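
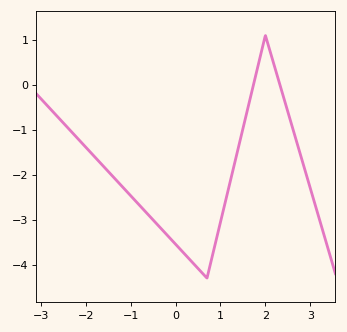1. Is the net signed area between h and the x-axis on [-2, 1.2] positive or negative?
negative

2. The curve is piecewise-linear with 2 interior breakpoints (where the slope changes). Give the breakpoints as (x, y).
(0.7, -4.3); (2, 1.1)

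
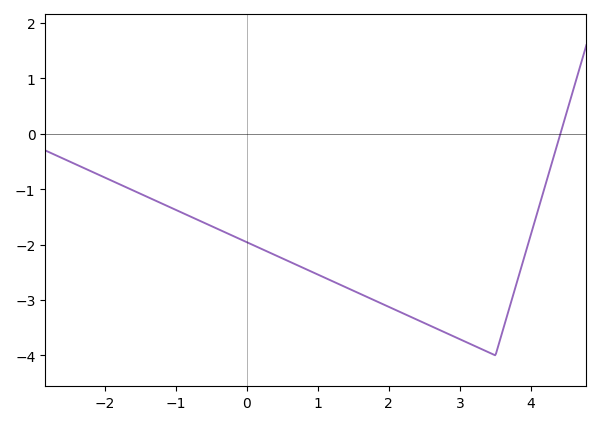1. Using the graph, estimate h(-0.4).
-1.72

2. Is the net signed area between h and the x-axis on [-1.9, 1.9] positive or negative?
negative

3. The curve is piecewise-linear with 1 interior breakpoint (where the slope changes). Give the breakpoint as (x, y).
(3.5, -4)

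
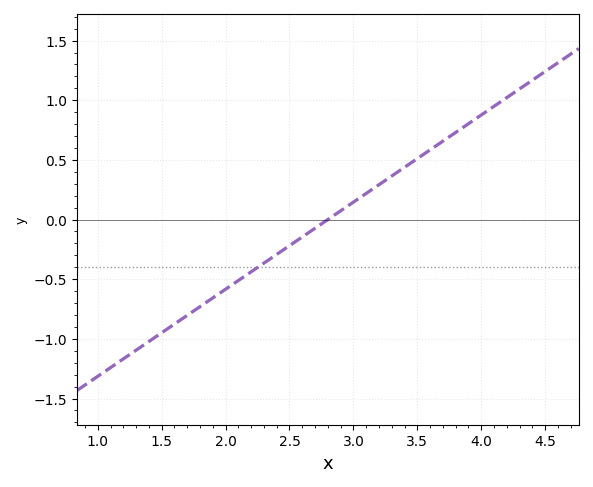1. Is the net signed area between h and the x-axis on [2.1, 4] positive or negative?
positive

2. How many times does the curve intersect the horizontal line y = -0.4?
1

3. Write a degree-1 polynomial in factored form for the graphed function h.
y = 0.73(x - 2.8)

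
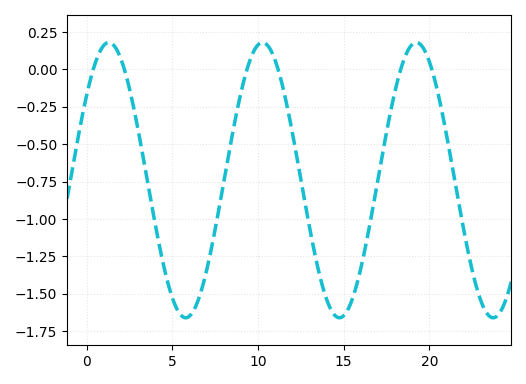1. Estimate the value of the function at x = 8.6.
-0.35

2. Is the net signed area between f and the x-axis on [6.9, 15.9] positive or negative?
negative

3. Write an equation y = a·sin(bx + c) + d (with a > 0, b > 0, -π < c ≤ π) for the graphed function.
y = 0.92sin(0.7x + 0.67) - 0.74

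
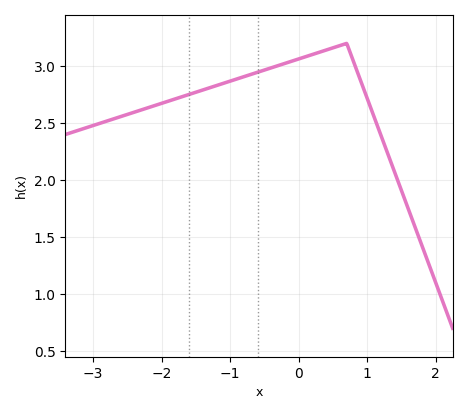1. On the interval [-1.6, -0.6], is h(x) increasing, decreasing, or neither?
increasing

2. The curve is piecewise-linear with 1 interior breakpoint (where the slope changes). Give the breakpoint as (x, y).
(0.7, 3.2)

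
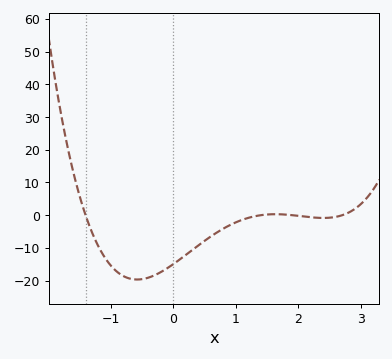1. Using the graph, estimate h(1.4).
0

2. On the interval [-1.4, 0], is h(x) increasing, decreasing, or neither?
neither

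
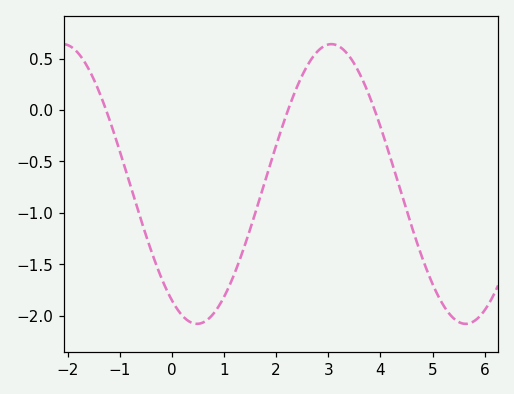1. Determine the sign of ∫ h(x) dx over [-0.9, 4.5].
negative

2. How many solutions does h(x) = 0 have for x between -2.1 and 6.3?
3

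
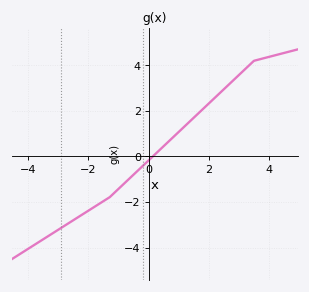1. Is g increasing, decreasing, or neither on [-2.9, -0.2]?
increasing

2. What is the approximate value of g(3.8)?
4.4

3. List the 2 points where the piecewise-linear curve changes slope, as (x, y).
(-1.3, -1.8); (3.5, 4.2)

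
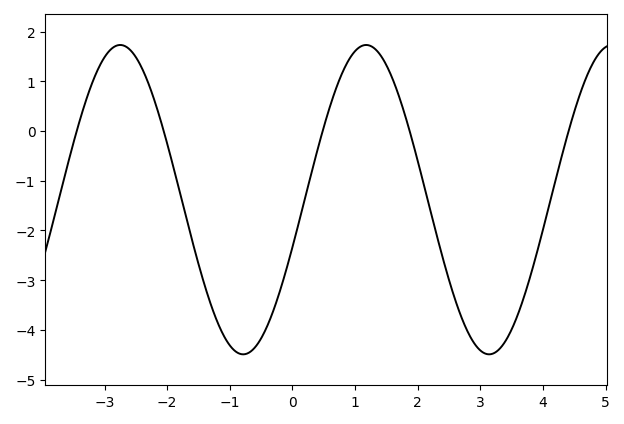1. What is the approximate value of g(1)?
1.6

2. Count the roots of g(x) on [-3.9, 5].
5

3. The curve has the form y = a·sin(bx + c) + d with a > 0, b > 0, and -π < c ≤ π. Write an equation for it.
y = 3.11sin(1.6x - 0.31) - 1.38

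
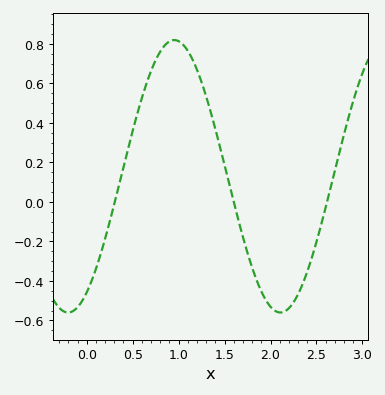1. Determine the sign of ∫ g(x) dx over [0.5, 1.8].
positive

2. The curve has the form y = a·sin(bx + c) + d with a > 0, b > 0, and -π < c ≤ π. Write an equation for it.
y = 0.69sin(2.72x - 1.02) + 0.13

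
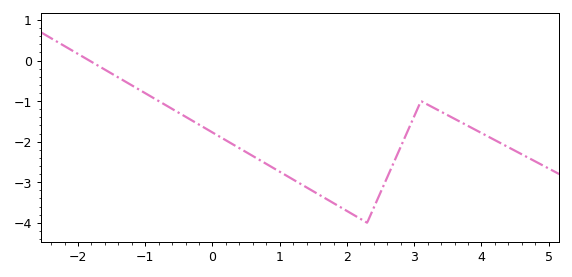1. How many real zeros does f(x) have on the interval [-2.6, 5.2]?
1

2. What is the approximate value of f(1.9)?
-3.61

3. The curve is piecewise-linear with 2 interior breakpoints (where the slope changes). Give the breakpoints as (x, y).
(2.3, -4); (3.1, -1)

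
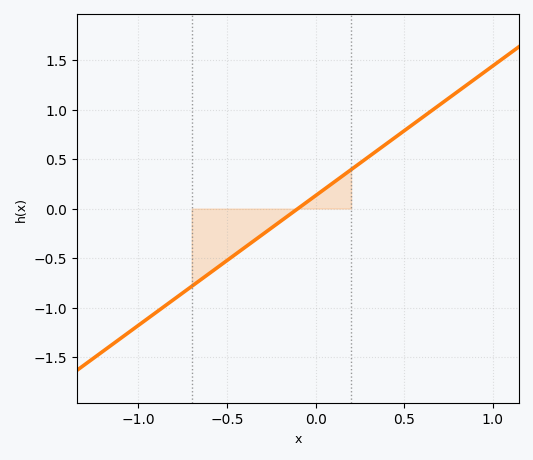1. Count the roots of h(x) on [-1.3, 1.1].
1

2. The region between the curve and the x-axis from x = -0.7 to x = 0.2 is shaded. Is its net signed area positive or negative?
negative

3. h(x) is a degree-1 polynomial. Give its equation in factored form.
y = 1.31(x + 0.1)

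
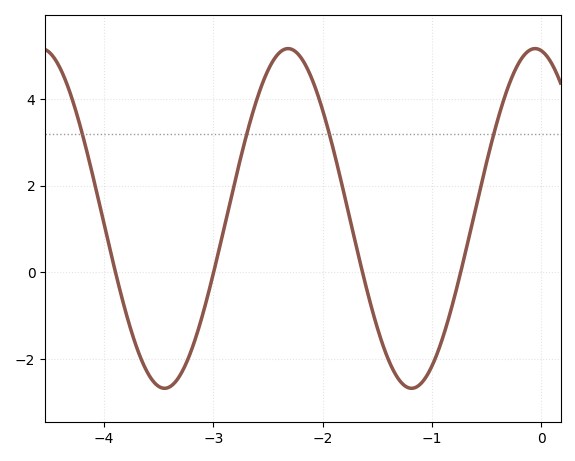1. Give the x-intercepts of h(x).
-3.9, -3, -1.64, -0.738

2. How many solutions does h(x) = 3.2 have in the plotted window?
4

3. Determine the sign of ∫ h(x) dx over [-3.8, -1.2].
positive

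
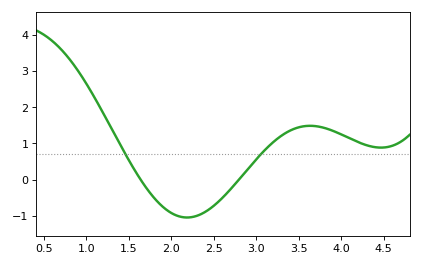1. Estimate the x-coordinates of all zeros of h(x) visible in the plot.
1.6, 2.8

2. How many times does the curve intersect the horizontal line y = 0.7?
2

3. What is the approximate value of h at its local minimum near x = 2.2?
-1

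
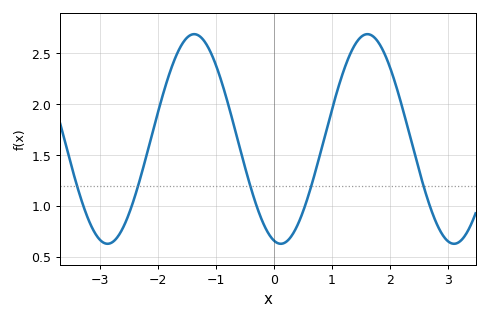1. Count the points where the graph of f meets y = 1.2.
5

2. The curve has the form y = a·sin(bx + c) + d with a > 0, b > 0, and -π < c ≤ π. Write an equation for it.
y = 1.03sin(2.1x - 1.82) + 1.66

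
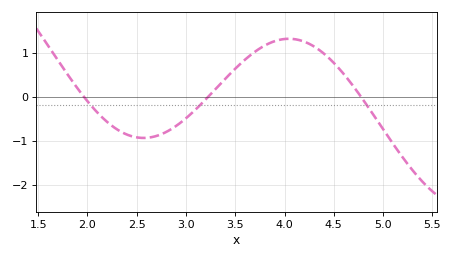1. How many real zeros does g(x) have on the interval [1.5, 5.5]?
3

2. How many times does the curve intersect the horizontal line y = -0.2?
3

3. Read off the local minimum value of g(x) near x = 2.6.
-0.936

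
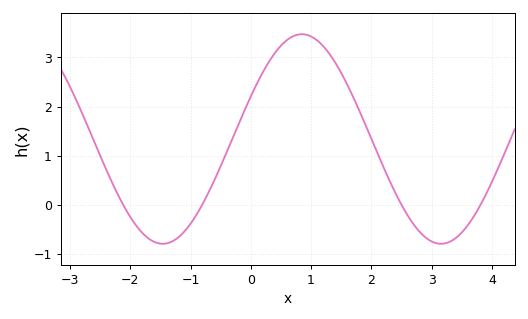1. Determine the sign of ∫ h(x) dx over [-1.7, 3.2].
positive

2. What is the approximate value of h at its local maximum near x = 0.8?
3.5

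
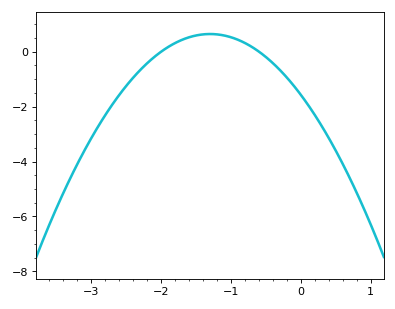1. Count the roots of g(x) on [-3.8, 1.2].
2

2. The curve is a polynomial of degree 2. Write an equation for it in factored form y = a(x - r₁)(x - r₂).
y = -1.31(x + 2)(x + 0.6)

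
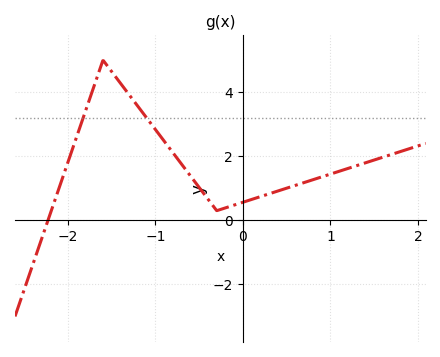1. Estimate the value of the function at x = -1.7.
4.2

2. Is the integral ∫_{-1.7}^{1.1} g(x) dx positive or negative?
positive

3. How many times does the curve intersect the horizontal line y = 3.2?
2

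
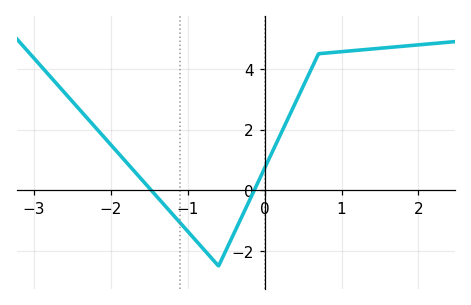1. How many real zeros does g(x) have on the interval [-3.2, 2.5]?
2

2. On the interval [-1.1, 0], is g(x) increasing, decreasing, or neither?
neither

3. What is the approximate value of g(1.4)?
4.7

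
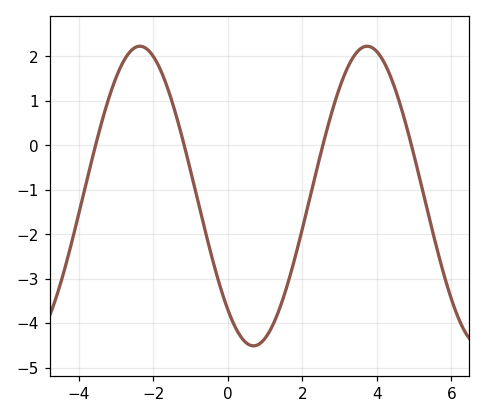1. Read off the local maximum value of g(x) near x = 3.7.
2.23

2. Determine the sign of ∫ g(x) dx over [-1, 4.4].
negative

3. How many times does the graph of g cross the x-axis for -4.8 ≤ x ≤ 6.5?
4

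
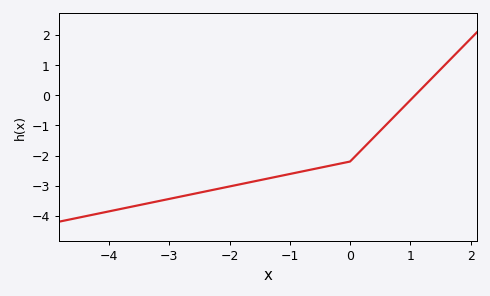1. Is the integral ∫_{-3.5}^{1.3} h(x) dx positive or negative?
negative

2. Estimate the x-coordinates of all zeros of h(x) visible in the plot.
1.08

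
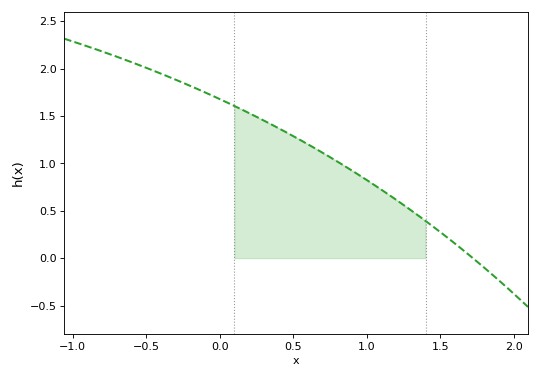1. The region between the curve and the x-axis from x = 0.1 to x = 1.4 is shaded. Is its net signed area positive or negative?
positive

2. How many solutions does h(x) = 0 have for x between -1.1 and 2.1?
1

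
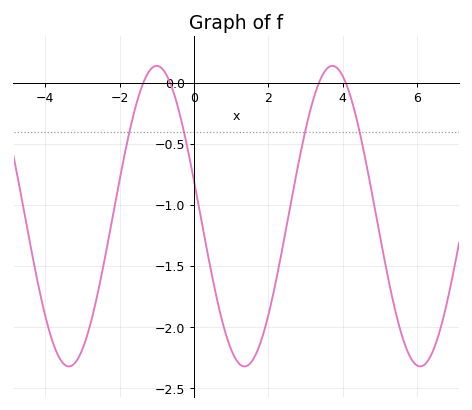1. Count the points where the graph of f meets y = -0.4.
4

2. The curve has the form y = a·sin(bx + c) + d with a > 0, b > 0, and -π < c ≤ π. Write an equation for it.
y = 1.23sin(1.33x + 2.9) - 1.09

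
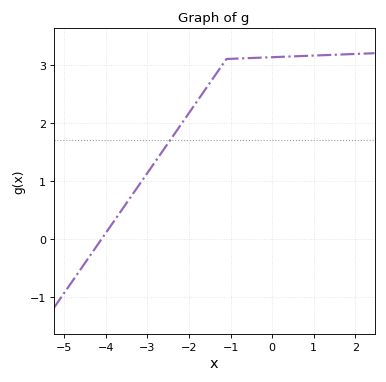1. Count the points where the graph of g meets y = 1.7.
1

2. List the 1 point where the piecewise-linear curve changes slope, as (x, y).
(-1.1, 3.1)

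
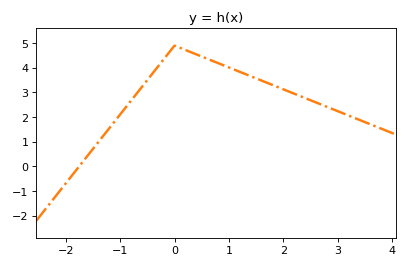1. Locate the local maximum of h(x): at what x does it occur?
0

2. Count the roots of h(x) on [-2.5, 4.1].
1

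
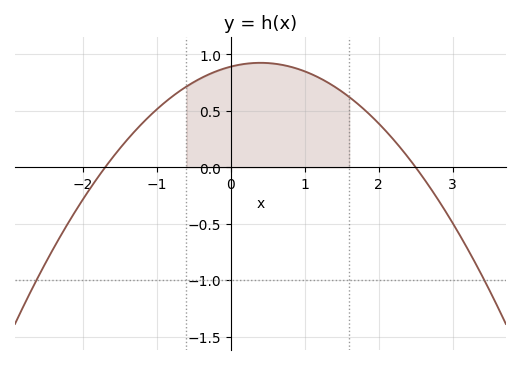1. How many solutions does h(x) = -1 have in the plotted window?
2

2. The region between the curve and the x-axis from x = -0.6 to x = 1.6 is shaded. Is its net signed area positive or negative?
positive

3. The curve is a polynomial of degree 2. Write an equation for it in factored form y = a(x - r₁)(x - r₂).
y = -0.21(x + 1.7)(x - 2.5)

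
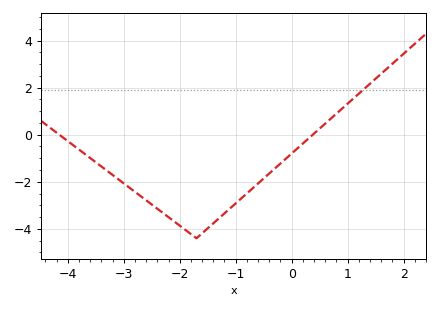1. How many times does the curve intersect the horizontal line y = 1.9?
1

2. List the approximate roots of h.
-4.2, 0.4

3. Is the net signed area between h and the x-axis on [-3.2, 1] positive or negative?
negative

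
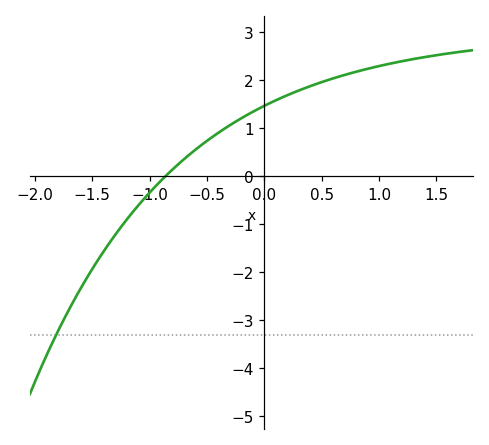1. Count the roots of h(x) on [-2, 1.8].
1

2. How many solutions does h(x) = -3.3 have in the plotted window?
1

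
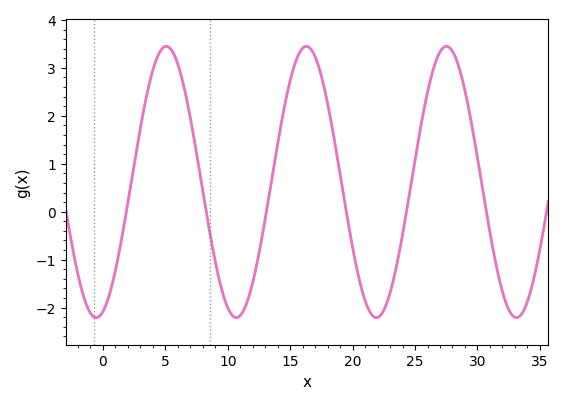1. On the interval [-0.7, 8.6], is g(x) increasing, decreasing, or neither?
neither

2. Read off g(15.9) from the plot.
3.38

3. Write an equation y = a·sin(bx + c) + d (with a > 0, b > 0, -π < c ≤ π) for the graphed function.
y = 2.83sin(0.56x - 1.27) + 0.62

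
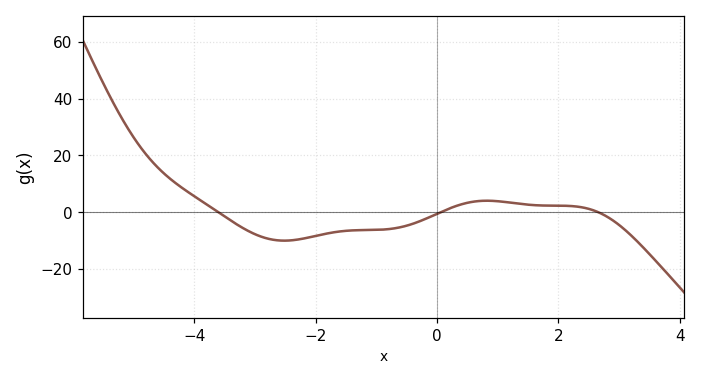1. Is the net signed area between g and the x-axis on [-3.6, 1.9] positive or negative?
negative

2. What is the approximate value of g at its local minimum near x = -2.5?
-10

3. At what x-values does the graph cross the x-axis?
-3.6, 0, 2.6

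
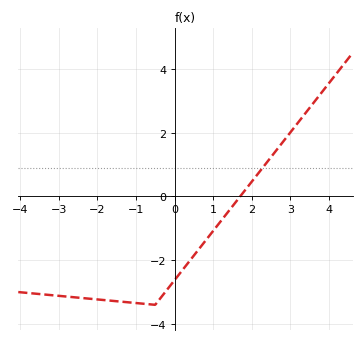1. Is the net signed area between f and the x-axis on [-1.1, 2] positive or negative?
negative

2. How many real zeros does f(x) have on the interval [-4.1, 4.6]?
1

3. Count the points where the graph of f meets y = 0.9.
1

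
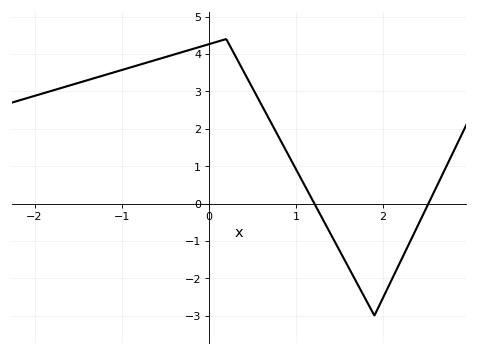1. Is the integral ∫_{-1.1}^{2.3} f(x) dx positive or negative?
positive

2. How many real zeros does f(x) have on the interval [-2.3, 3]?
2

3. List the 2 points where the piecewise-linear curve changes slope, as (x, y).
(0.2, 4.4); (1.9, -3)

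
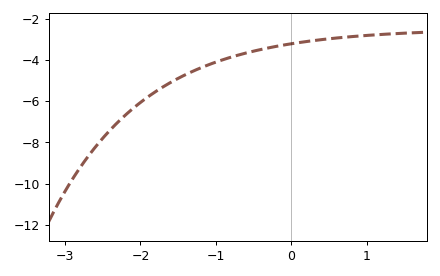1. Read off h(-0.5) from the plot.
-3.6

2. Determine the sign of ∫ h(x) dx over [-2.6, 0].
negative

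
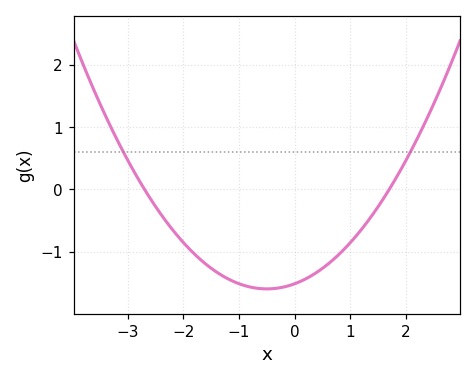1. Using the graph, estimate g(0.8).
-1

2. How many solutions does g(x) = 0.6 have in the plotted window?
2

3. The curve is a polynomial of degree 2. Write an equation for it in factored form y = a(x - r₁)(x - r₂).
y = 0.33(x + 2.7)(x - 1.7)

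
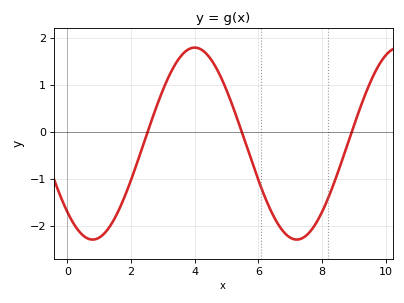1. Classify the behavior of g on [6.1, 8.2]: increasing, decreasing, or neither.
neither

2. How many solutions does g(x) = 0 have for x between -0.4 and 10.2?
3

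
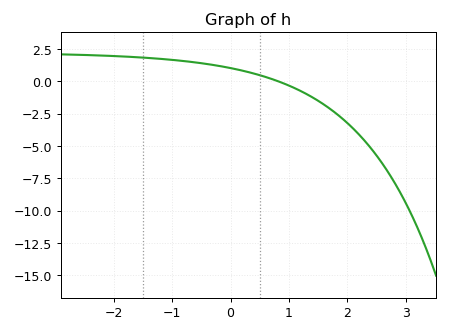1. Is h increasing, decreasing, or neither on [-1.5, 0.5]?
decreasing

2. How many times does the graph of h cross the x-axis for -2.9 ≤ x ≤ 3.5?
1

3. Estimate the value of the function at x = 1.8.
-2.4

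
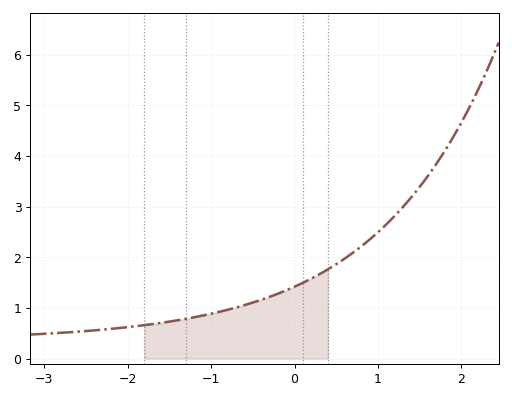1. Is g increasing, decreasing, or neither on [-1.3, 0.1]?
increasing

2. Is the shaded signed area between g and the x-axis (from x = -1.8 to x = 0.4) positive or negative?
positive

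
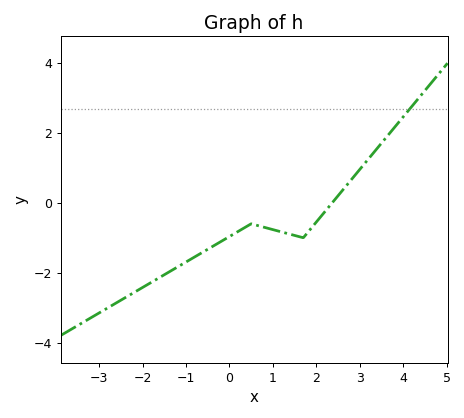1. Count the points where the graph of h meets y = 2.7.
1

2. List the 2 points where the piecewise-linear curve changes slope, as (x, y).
(0.5, -0.6); (1.7, -1)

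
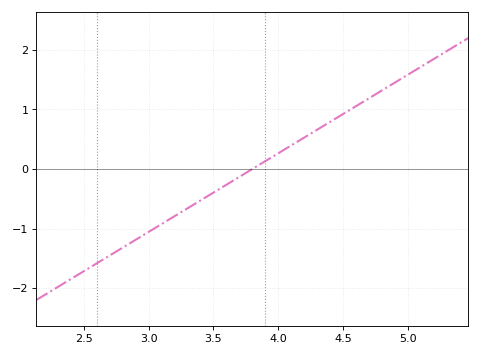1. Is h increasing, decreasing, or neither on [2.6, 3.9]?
increasing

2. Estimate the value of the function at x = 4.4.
0.792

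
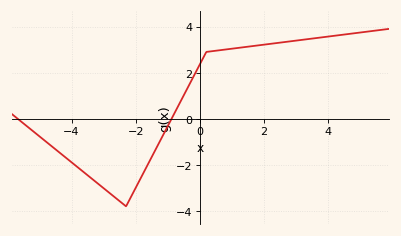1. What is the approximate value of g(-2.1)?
-3.2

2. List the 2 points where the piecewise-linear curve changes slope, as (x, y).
(-2.3, -3.8); (0.2, 2.9)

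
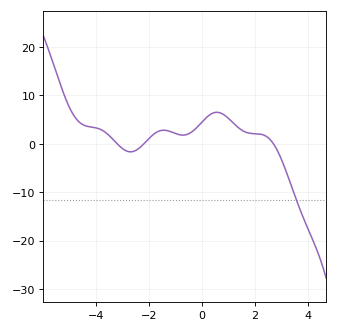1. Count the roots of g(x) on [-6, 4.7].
3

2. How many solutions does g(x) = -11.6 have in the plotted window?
1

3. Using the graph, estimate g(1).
5.32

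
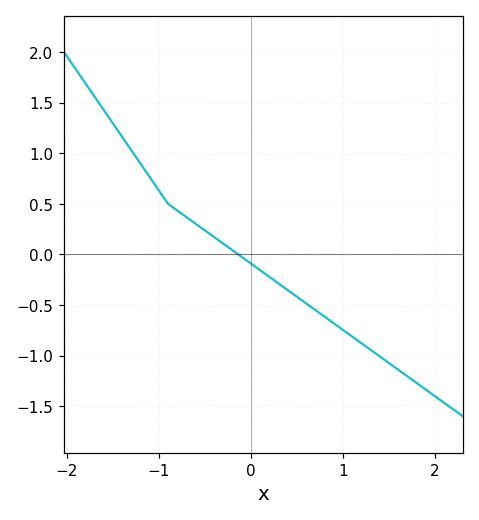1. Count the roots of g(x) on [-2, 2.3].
1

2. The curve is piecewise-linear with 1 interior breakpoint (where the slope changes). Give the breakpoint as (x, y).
(-0.9, 0.5)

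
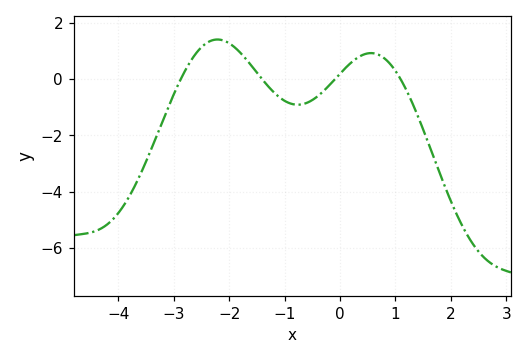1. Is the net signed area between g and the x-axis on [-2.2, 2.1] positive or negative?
negative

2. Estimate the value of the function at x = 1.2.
-0.403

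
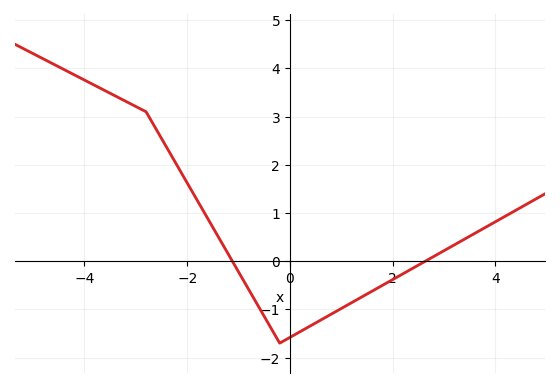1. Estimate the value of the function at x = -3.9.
3.7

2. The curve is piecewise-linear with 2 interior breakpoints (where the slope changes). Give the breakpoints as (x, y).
(-2.8, 3.1); (-0.2, -1.7)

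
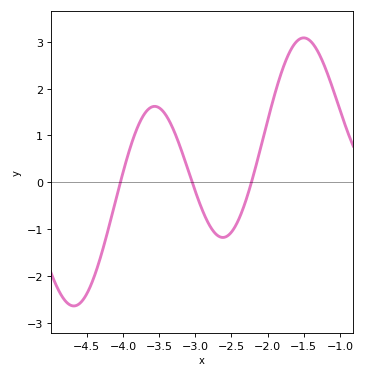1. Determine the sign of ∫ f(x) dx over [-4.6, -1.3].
positive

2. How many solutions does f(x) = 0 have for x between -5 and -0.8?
3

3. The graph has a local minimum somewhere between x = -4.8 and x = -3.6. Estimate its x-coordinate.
-4.7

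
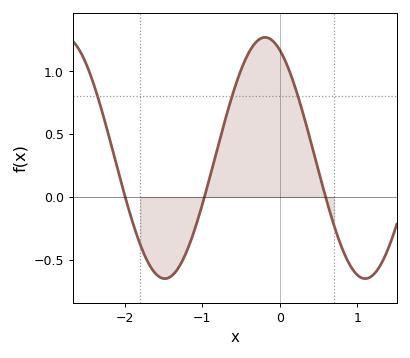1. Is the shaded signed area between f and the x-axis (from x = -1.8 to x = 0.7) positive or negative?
positive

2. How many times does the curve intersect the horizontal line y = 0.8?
3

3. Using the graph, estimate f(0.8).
-0.4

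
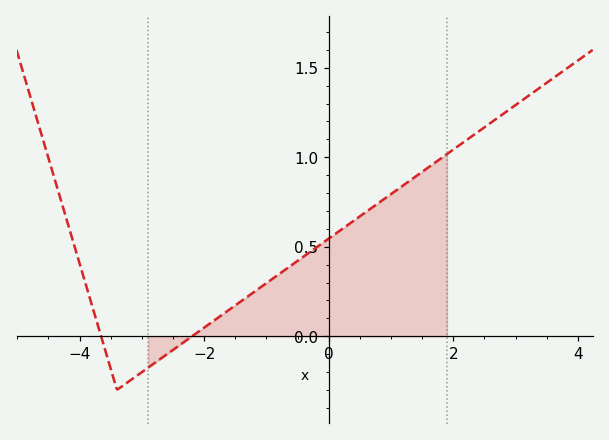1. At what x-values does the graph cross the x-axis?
-3.65, -2.19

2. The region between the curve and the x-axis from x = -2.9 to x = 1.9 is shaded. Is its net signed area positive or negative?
positive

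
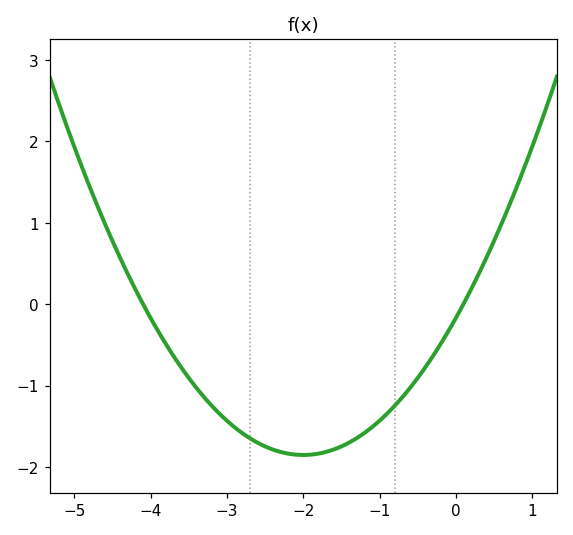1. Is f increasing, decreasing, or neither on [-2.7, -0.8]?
neither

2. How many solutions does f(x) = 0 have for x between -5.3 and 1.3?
2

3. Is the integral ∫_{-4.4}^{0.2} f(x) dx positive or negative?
negative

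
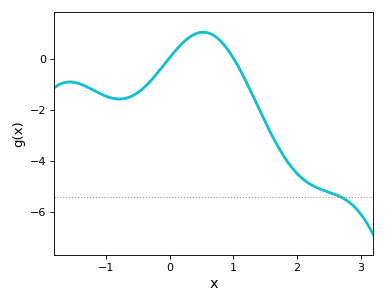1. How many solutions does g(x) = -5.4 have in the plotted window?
1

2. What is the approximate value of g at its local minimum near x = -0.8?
-1.6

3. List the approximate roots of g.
0, 1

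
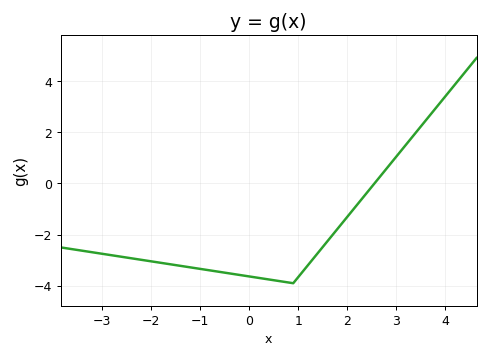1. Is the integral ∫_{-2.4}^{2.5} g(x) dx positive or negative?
negative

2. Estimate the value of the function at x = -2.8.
-2.8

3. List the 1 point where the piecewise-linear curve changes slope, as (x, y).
(0.9, -3.9)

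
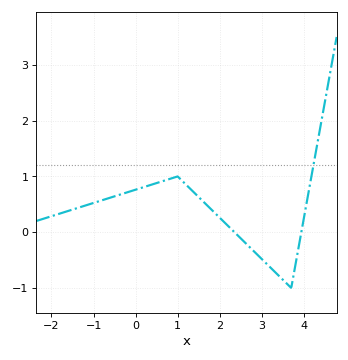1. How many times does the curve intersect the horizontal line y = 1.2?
1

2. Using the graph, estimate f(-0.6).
0.6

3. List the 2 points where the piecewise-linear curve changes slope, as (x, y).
(1, 1); (3.7, -1)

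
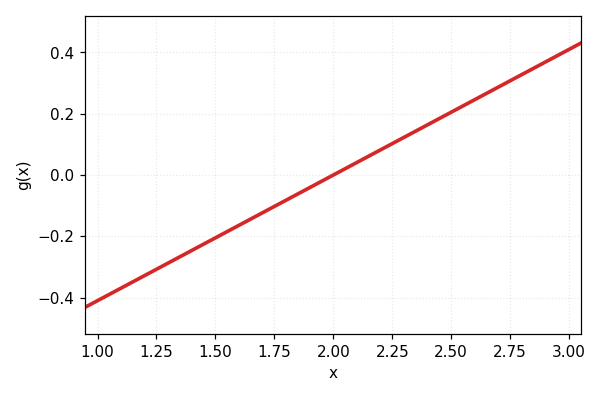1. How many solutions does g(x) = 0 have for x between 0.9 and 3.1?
1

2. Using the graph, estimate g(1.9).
-0.041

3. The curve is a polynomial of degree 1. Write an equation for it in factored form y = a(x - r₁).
y = 0.41(x - 2)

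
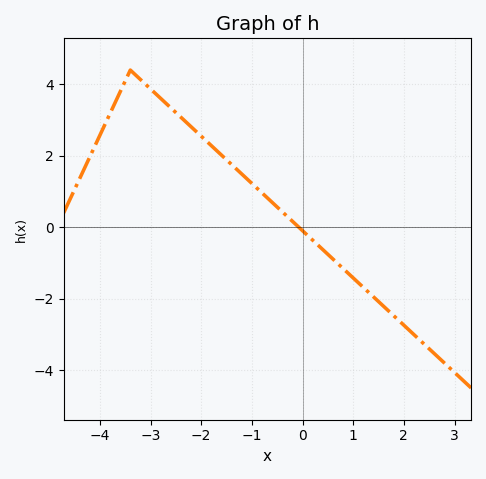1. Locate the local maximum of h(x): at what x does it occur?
-3.4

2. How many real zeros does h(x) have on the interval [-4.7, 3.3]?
1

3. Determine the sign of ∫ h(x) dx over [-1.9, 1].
positive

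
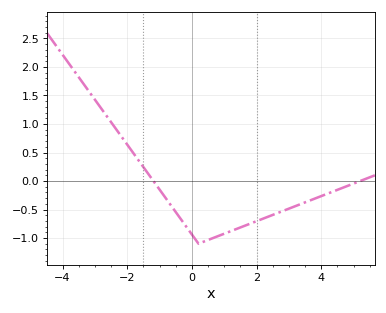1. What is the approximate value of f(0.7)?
-0.99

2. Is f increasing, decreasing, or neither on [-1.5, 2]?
neither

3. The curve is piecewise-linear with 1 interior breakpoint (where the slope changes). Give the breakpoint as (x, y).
(0.2, -1.1)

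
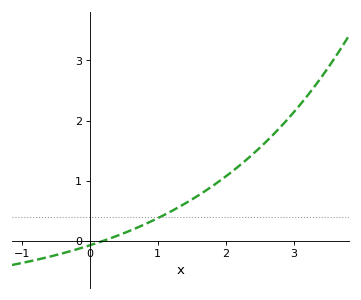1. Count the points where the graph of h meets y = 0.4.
1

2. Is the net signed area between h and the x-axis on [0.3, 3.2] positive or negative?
positive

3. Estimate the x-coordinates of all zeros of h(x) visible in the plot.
0.2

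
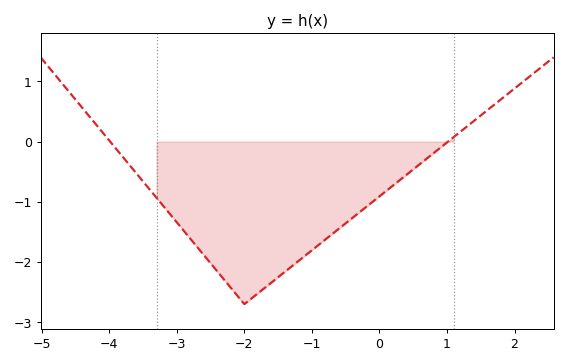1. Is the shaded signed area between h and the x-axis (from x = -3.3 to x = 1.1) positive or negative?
negative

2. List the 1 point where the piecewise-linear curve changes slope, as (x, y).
(-2, -2.7)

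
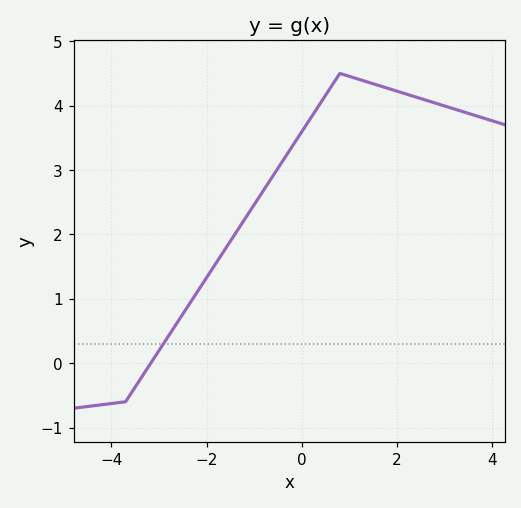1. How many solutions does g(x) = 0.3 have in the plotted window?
1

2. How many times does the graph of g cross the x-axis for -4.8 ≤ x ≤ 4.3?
1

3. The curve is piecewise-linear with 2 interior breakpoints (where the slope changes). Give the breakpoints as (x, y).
(-3.7, -0.6); (0.8, 4.5)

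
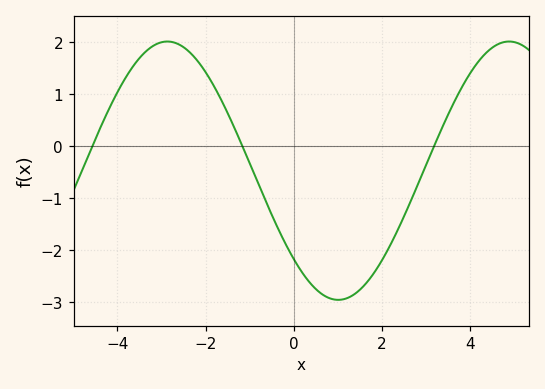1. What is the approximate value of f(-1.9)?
1.3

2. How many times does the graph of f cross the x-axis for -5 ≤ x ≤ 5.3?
3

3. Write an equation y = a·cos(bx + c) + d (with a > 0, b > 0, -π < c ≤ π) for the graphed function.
y = 2.48cos(0.81x + 2.3) - 0.47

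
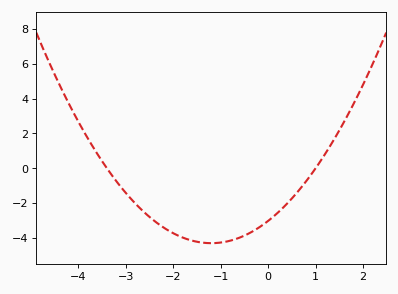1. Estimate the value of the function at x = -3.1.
-1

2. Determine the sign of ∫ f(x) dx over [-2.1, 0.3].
negative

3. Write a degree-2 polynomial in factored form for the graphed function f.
y = 0.89(x + 3.4)(x - 1)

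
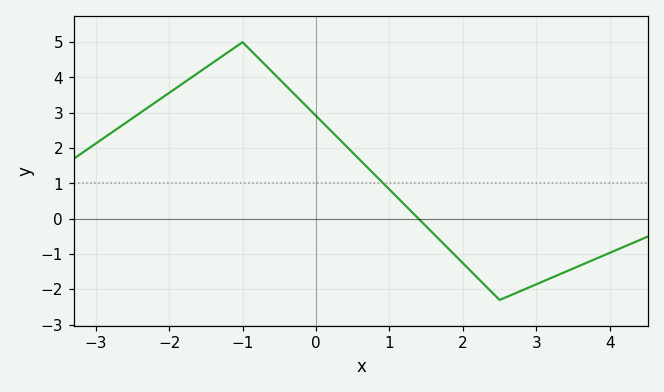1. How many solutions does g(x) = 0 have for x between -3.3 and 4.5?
1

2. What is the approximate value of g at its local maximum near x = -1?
5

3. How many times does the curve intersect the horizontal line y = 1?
1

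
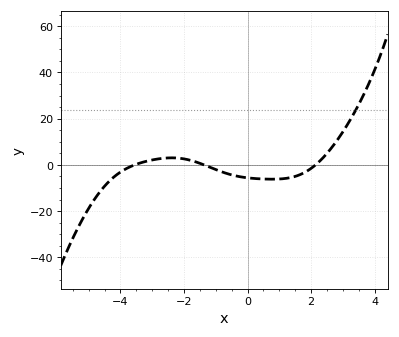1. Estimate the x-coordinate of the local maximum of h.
-2.38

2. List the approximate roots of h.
-3.55, -1.37, 2.14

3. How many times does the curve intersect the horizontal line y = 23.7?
1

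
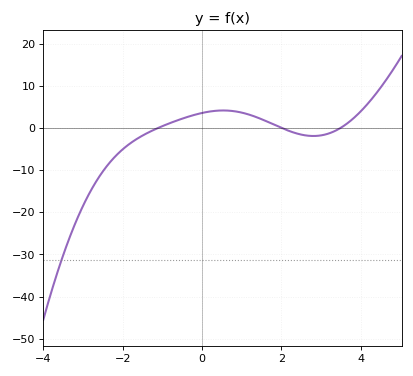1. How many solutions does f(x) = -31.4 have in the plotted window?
1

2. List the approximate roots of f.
-1.11, 2.01, 3.49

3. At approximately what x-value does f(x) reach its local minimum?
2.81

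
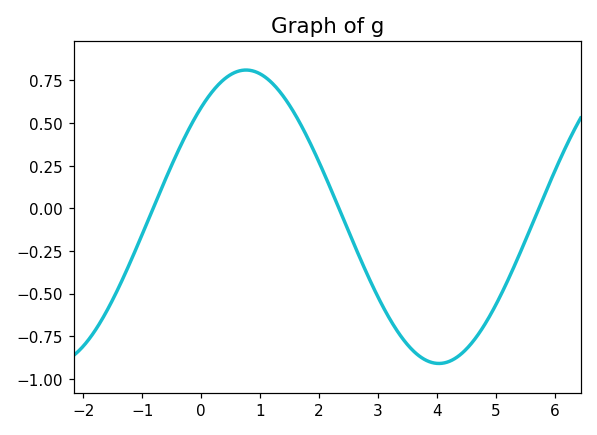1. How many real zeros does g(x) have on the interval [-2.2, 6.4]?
3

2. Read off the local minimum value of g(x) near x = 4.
-0.91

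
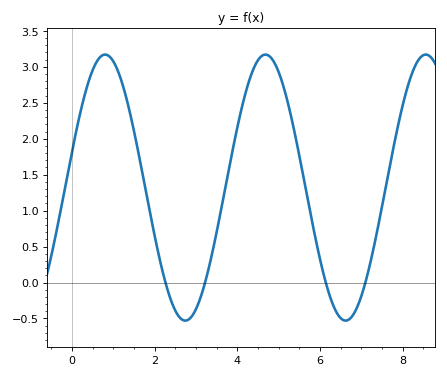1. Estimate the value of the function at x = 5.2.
2.55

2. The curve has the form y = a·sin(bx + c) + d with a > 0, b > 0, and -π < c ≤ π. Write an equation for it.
y = 1.85sin(1.62x + 0.272) + 1.32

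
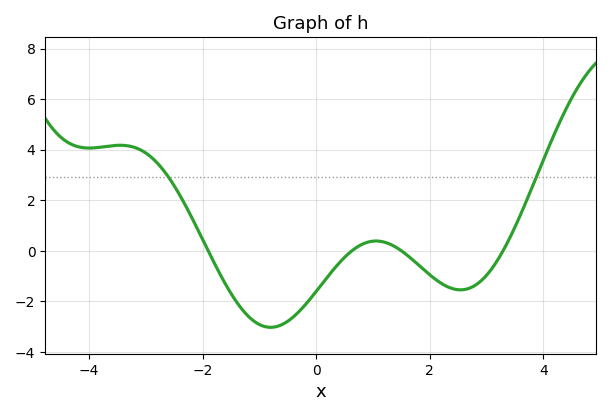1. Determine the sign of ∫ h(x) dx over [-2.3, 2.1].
negative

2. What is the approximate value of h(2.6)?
-1.6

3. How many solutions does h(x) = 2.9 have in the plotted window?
2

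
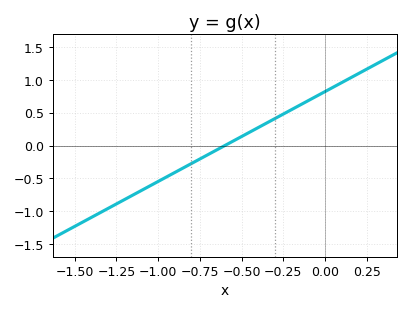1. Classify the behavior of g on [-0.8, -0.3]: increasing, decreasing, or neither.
increasing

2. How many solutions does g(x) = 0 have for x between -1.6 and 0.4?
1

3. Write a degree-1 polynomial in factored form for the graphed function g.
y = 1.37(x + 0.6)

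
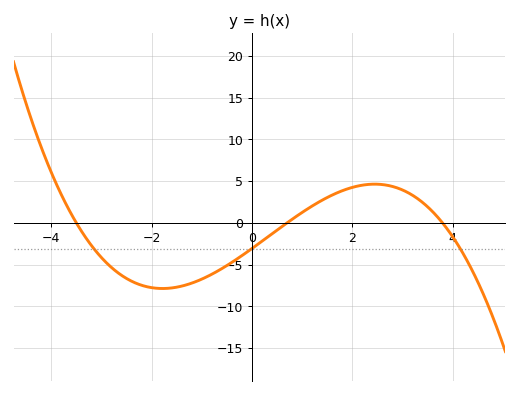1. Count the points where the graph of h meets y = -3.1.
3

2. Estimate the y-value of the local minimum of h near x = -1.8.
-7.85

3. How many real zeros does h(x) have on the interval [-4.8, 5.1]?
3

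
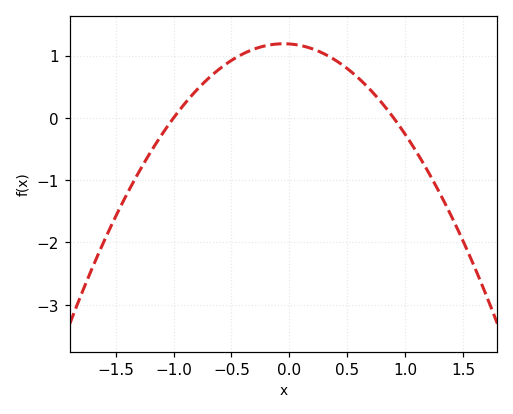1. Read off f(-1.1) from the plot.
-0.264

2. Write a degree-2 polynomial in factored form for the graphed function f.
y = -1.32(x + 1)(x - 0.9)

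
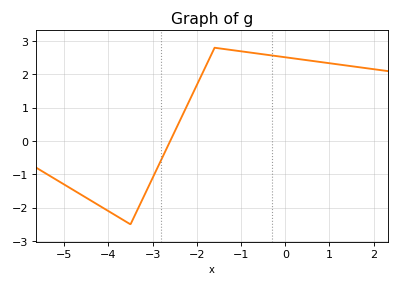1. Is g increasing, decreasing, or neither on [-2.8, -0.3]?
neither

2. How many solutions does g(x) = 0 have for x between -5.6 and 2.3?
1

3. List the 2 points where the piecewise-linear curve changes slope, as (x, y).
(-3.5, -2.5); (-1.6, 2.8)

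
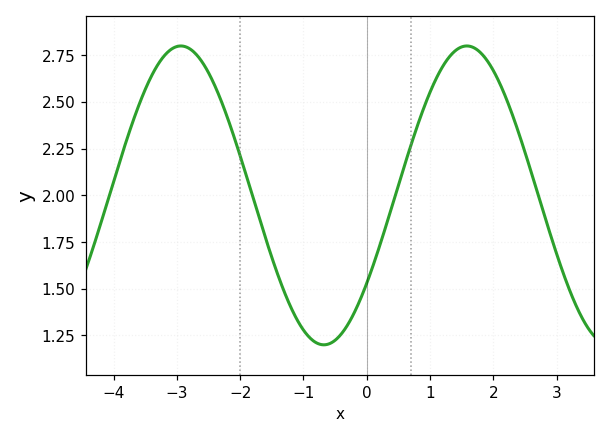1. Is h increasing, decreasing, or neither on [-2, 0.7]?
neither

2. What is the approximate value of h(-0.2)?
1.37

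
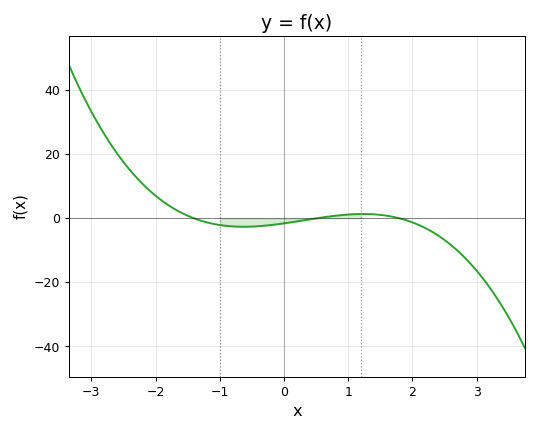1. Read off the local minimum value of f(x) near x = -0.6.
-2.62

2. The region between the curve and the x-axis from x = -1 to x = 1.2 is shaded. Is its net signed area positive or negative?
negative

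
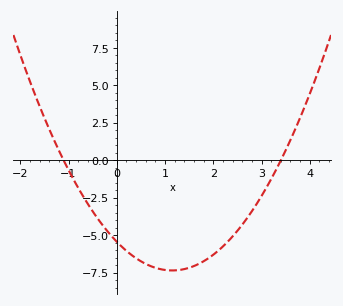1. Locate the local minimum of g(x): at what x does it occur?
1.1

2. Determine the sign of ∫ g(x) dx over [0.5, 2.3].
negative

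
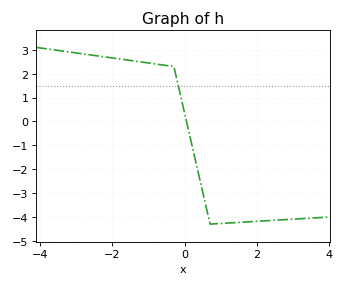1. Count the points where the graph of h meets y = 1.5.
1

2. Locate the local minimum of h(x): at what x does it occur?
0.8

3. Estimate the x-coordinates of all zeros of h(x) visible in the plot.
0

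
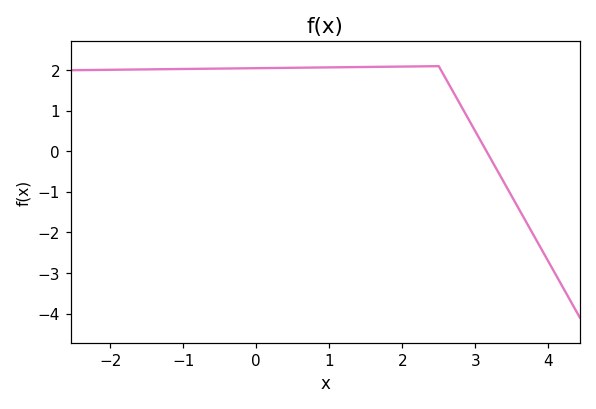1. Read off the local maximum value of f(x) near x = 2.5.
2.1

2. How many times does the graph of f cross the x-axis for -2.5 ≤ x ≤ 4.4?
1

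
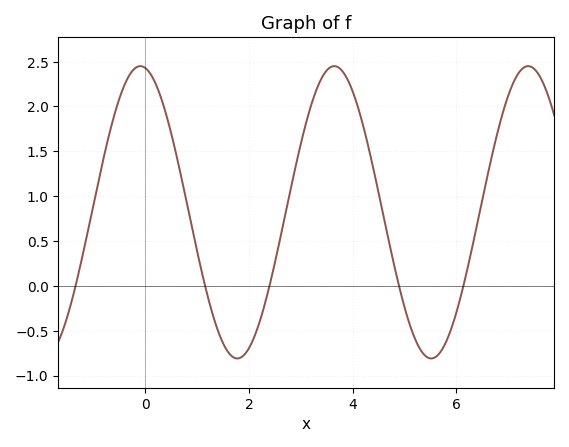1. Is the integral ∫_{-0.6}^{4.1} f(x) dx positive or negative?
positive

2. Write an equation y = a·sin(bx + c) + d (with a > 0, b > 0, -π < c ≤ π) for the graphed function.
y = 1.63sin(1.7x + 1.7) + 0.82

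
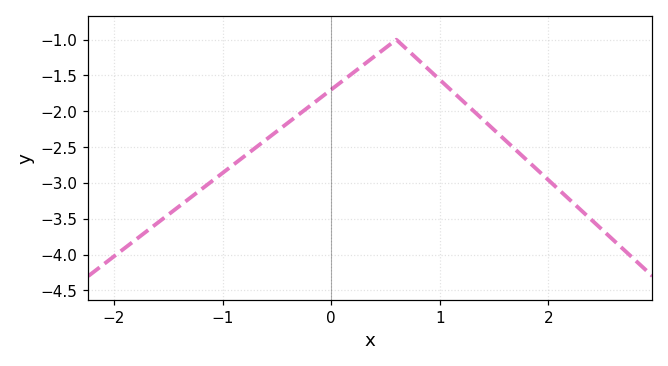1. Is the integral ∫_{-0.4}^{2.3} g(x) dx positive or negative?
negative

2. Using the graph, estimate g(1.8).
-2.7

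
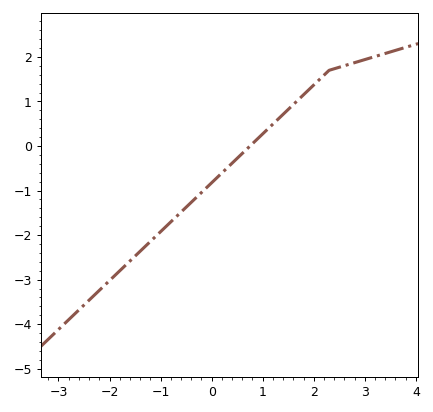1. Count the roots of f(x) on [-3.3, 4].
1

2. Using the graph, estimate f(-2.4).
-3.46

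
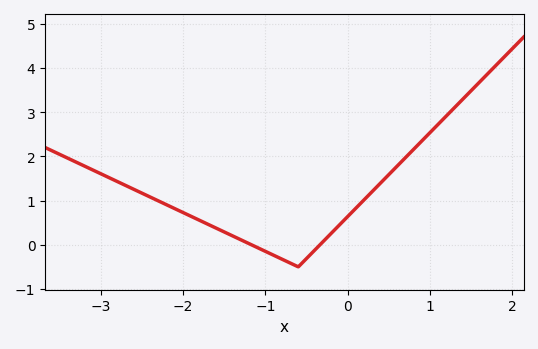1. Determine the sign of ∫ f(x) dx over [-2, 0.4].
positive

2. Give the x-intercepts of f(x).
-1.17, -0.337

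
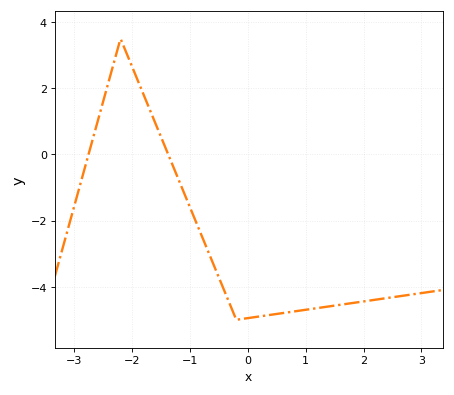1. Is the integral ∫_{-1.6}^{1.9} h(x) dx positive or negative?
negative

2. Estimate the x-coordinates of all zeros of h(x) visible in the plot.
-2.75, -1.38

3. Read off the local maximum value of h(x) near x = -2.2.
3.49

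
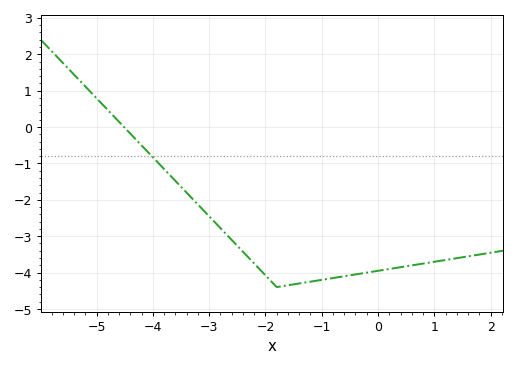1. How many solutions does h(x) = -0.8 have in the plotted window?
1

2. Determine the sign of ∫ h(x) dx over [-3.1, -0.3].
negative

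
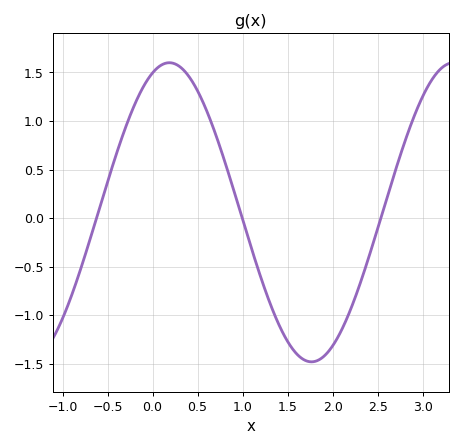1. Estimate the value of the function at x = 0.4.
1.46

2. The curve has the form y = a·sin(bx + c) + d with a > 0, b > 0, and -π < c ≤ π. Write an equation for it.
y = 1.54sin(1.99x + 1.2) + 0.06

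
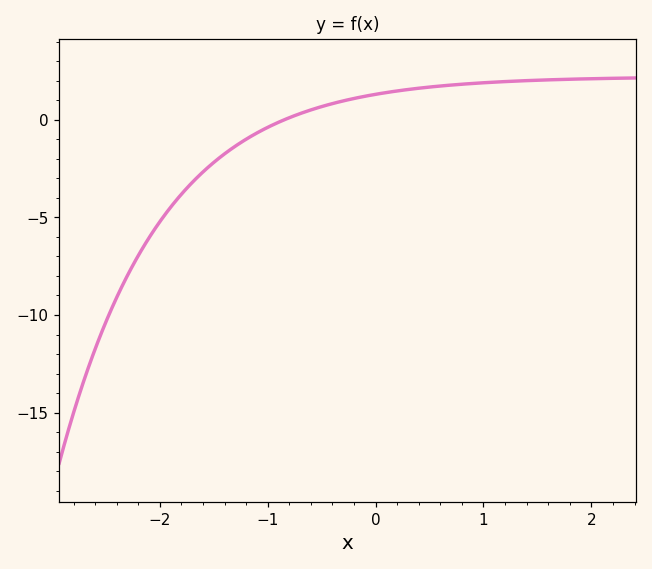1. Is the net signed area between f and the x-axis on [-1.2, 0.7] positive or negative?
positive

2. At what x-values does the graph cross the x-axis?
-0.845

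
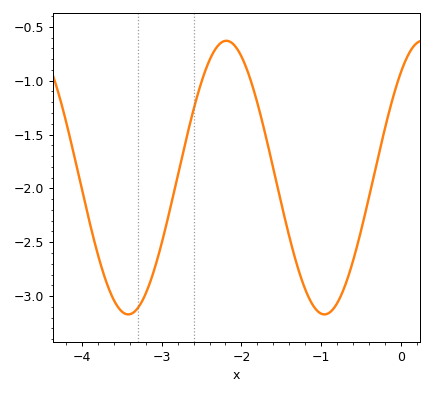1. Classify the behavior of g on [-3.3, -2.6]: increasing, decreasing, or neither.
increasing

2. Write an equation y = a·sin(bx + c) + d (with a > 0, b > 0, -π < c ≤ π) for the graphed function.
y = 1.27sin(2.5x + 0.87) - 1.9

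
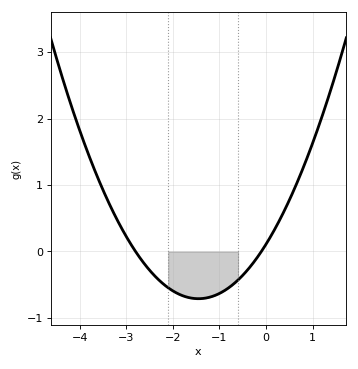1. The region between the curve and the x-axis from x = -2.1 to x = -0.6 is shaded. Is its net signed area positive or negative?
negative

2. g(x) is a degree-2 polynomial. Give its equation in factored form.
y = 0.39(x + 2.8)(x + 0.1)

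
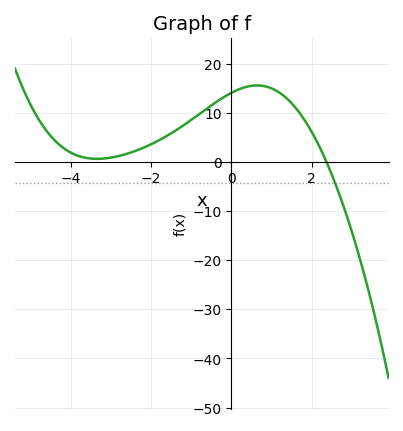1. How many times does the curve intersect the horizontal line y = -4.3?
1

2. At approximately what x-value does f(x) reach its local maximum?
0.6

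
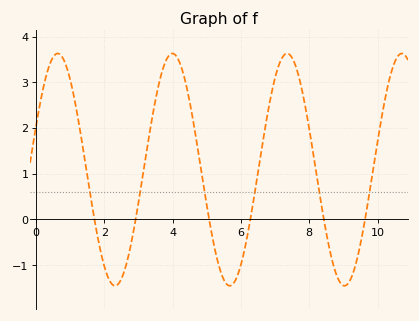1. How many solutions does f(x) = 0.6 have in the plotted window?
6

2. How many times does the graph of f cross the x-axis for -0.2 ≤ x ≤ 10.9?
6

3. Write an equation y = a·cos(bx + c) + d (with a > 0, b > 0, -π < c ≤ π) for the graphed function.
y = 2.54cos(1.87x - 1.18) + 1.09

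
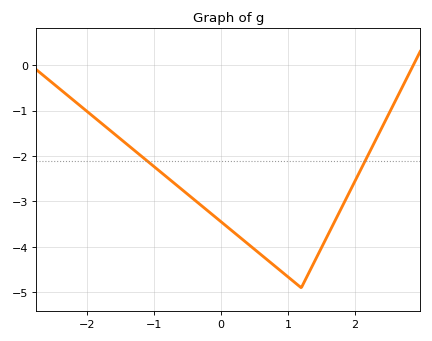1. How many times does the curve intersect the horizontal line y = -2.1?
2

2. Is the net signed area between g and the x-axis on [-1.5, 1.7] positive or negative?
negative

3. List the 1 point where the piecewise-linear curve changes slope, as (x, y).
(1.2, -4.9)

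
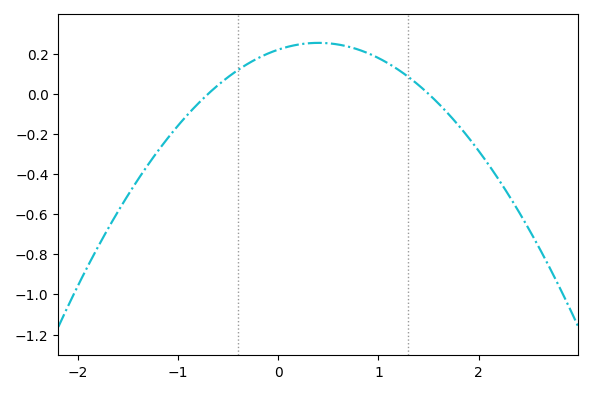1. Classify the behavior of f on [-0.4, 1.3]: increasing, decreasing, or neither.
neither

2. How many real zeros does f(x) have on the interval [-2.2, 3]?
2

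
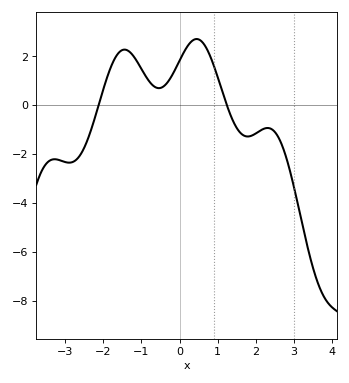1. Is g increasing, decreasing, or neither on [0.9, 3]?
neither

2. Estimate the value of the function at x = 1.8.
-1.2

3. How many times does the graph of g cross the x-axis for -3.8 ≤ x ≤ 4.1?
2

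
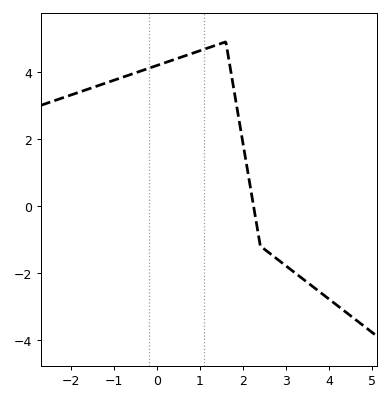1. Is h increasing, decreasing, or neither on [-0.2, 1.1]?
increasing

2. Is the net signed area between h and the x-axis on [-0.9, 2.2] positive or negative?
positive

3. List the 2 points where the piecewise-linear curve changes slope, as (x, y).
(1.6, 4.9); (2.4, -1.2)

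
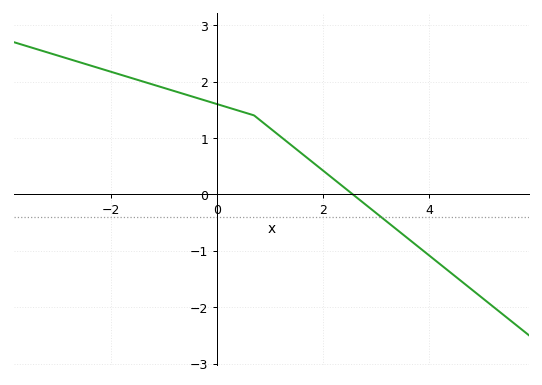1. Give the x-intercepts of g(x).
2.6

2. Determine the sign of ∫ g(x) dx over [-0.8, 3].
positive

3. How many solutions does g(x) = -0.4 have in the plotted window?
1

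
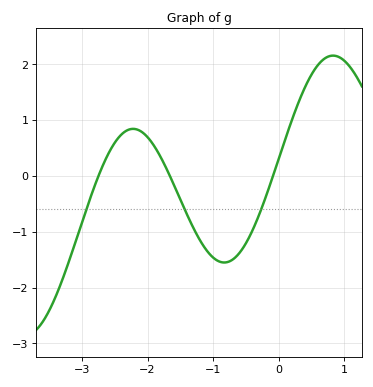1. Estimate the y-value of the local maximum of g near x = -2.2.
0.8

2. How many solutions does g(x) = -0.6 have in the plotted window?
3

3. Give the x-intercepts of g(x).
-2.7, -1.7, -0.1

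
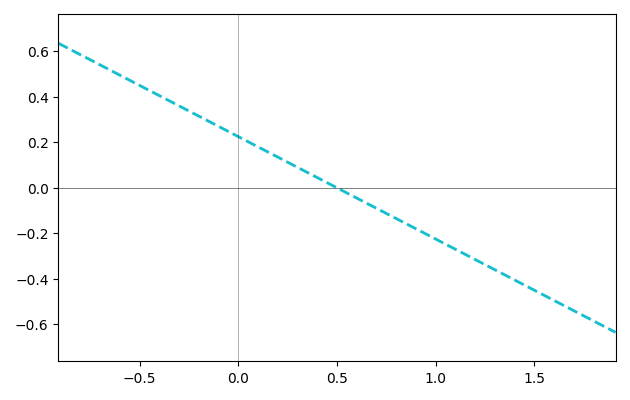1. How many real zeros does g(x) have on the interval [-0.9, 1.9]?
1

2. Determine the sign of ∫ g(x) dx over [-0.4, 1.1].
positive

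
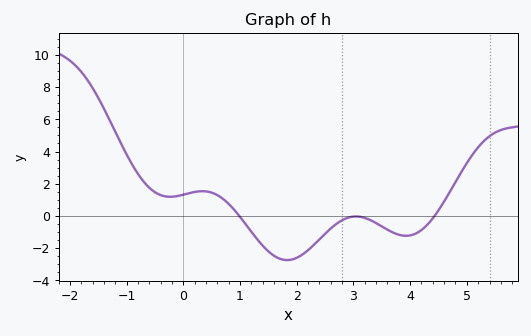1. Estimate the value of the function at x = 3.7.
-1.03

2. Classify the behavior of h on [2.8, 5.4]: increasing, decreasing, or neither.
neither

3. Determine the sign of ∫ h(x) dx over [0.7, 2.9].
negative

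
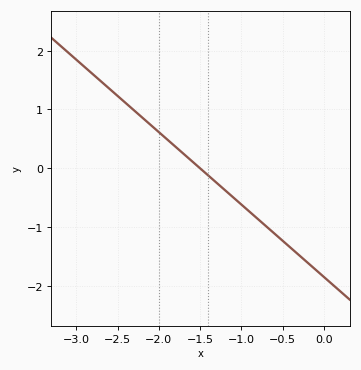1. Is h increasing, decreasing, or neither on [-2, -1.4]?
decreasing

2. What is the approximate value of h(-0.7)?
-0.984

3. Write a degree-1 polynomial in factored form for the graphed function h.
y = -1.23(x + 1.5)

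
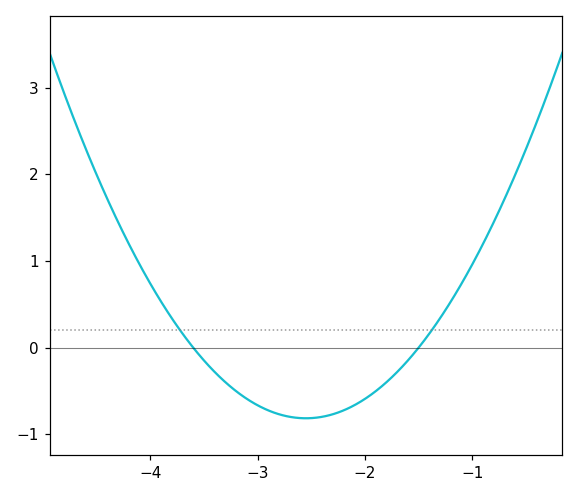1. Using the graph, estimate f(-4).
0.7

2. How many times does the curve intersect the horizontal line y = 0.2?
2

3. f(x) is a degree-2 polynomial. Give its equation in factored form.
y = 0.74(x + 3.6)(x + 1.5)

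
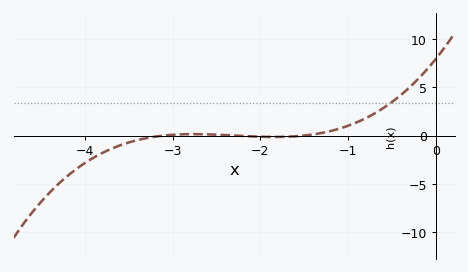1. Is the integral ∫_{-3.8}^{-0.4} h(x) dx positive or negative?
positive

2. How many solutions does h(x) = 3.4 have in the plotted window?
1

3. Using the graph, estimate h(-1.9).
0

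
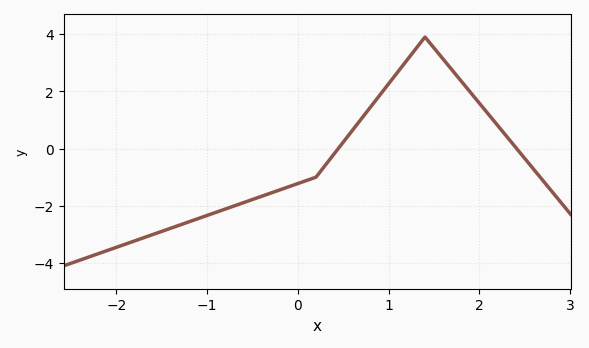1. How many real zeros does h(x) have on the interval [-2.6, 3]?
2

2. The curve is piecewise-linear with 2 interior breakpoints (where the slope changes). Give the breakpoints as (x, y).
(0.2, -1); (1.4, 3.9)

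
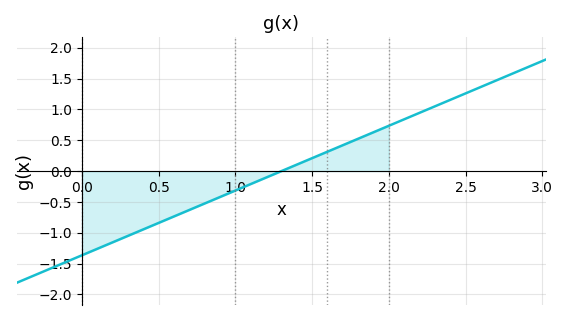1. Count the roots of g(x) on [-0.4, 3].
1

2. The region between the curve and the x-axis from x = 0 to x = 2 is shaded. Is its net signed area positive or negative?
negative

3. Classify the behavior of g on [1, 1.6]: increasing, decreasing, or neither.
increasing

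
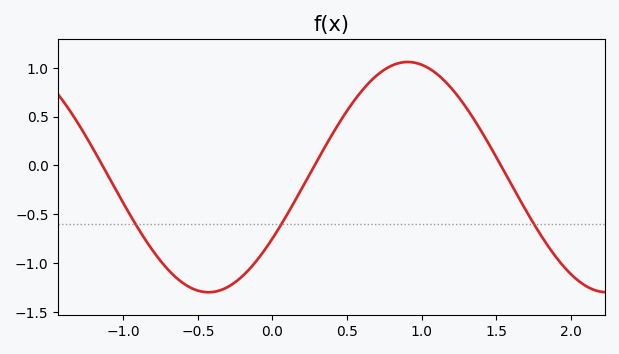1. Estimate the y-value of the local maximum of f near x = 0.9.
1.05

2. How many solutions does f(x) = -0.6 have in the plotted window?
3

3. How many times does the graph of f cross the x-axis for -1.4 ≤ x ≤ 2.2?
3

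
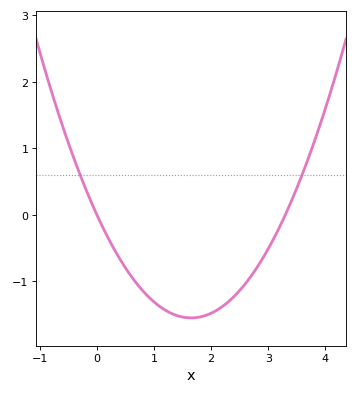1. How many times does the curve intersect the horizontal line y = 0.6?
2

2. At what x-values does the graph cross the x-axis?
0, 3.3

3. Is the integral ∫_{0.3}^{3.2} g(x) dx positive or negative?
negative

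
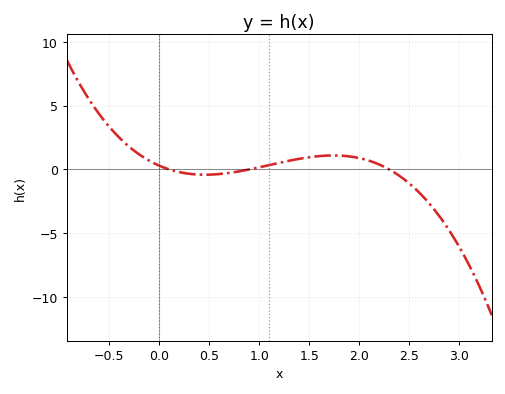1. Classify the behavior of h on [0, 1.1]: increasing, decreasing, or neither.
neither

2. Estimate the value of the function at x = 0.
0.5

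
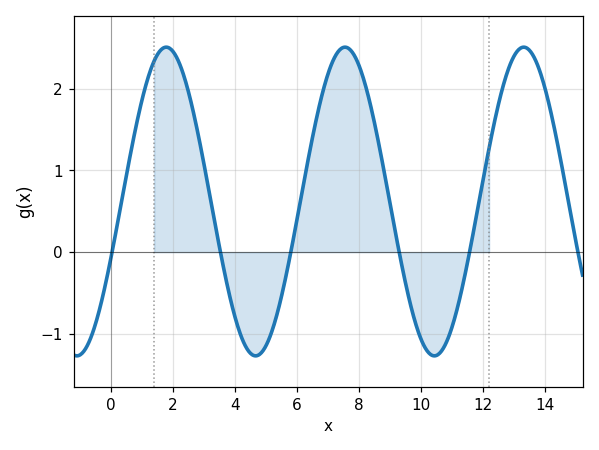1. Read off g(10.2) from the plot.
-1.21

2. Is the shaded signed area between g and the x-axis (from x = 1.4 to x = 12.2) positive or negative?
positive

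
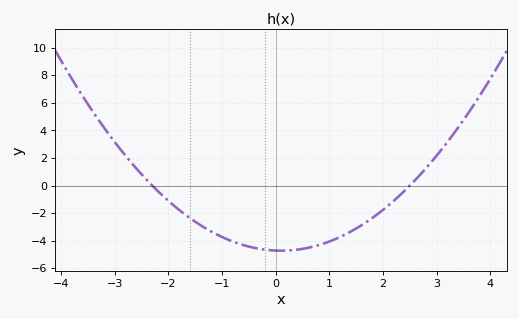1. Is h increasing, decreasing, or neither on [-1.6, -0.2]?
decreasing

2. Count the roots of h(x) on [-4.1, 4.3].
2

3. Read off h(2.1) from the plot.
-1.4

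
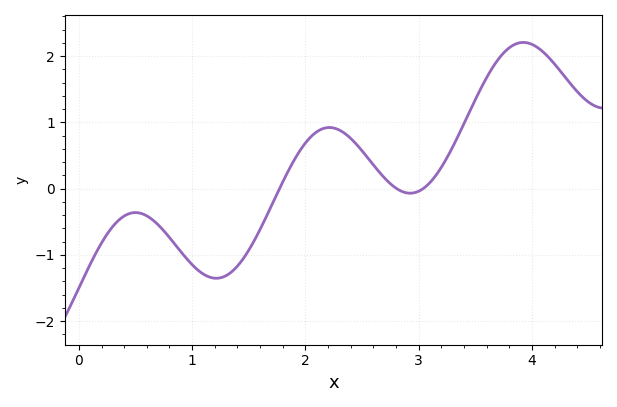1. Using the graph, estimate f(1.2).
-1.4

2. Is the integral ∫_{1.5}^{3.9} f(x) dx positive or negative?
positive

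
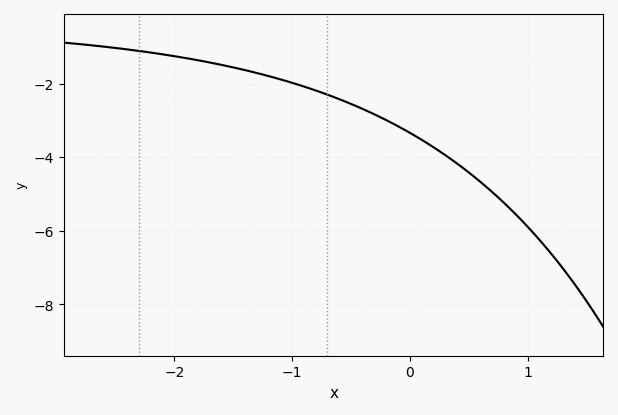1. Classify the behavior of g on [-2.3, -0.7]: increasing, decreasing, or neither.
decreasing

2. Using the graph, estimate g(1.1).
-6.2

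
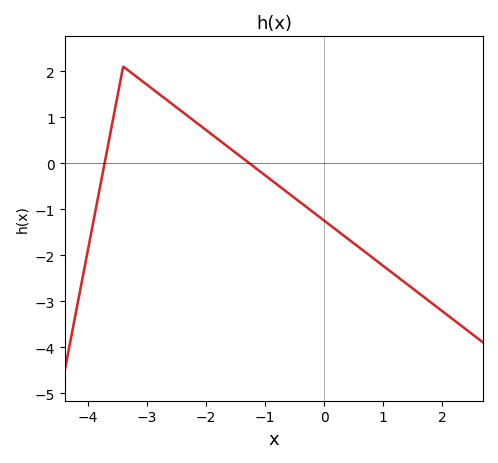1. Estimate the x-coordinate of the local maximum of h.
-3.4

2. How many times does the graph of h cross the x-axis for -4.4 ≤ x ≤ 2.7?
2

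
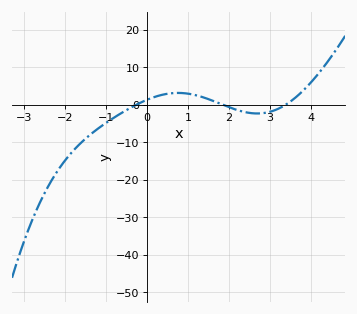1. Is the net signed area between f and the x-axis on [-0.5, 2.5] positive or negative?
positive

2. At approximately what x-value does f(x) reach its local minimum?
2.6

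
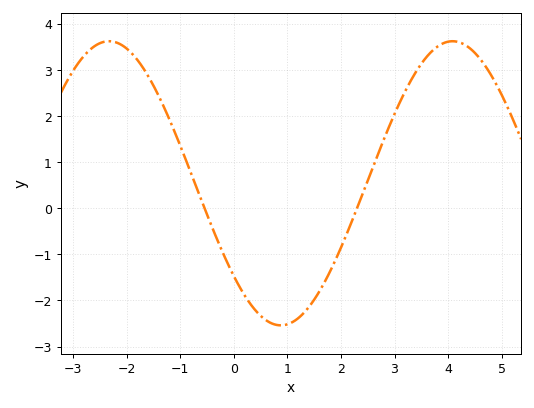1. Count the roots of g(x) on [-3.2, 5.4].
2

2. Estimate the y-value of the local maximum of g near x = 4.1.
3.6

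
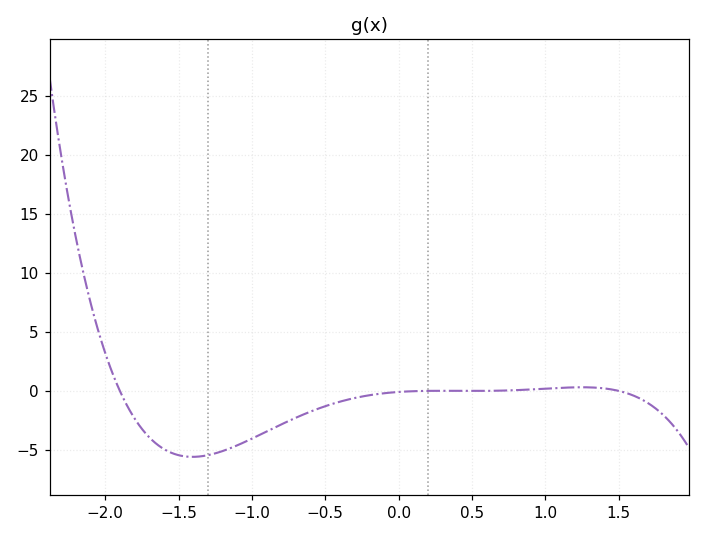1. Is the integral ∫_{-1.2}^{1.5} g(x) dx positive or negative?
negative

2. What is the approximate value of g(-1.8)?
-2.33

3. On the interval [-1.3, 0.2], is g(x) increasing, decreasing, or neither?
increasing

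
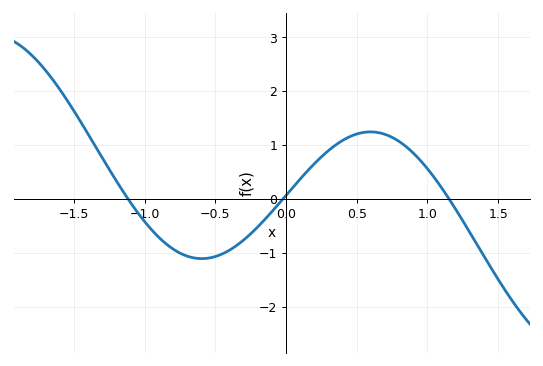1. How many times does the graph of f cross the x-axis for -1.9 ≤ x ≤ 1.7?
3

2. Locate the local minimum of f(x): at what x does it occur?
-0.596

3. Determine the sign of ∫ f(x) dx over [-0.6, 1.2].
positive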